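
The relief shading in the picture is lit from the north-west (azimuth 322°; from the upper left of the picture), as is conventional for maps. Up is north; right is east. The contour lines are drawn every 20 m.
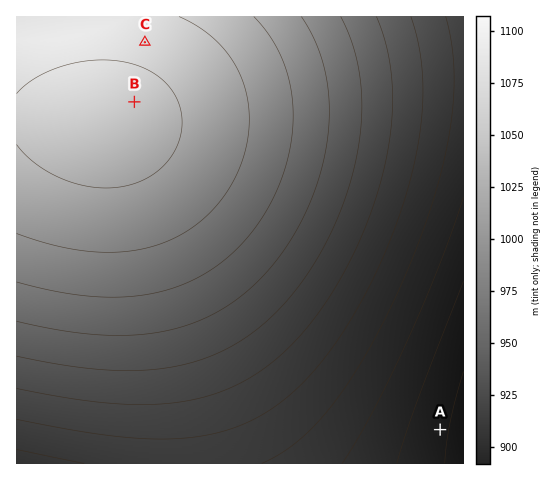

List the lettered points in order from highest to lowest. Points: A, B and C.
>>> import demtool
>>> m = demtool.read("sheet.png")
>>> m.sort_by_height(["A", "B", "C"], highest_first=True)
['B', 'C', 'A']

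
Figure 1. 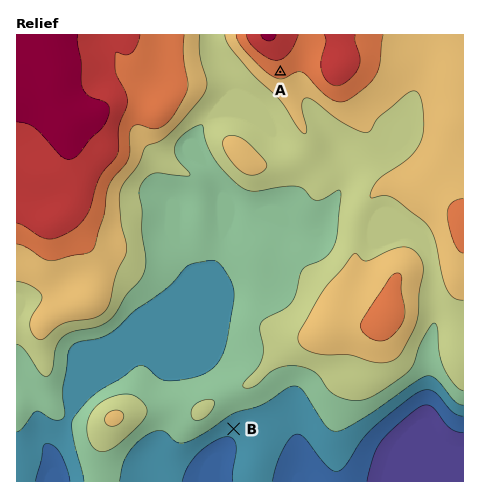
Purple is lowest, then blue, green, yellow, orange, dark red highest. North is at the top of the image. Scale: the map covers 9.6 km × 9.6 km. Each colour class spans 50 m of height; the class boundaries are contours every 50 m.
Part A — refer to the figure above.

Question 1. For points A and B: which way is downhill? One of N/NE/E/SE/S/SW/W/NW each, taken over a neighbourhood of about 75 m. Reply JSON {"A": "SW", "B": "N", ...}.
{"A": "S", "B": "S"}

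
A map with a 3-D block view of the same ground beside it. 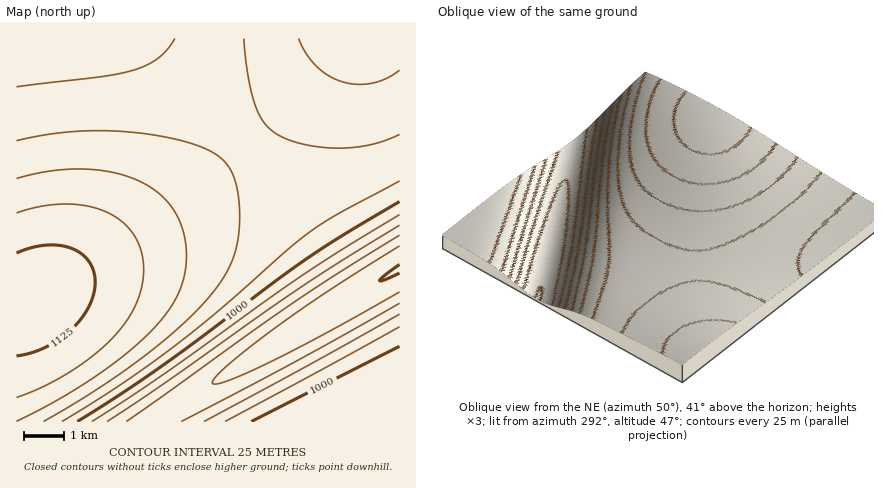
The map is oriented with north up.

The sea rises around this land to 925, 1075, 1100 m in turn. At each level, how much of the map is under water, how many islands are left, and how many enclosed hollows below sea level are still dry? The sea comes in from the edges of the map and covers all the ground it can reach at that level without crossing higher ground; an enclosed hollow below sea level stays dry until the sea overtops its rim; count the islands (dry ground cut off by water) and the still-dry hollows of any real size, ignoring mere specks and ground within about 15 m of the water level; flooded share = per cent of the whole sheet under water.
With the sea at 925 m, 9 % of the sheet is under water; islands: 0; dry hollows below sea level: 0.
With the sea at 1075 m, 76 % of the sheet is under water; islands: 0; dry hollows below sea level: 0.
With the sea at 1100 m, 87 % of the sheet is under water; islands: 0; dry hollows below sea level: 0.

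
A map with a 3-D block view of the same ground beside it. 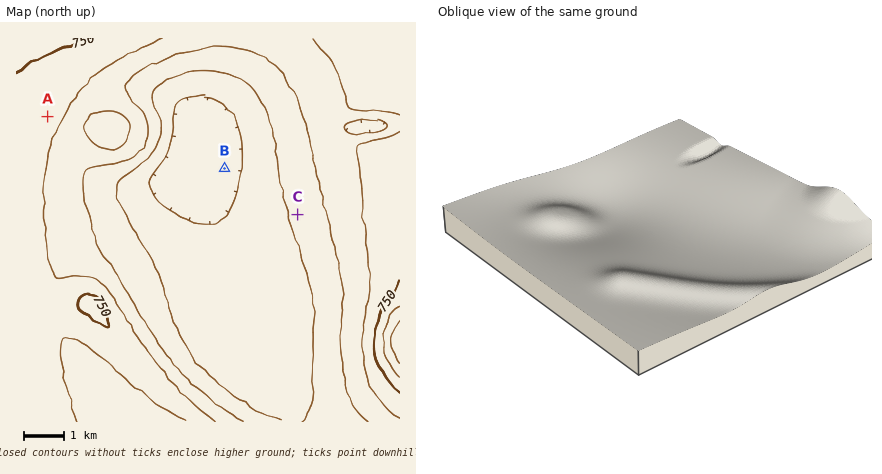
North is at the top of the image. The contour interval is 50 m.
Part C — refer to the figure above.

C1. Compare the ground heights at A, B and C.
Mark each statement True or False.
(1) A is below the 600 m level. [False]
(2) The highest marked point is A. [True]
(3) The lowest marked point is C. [False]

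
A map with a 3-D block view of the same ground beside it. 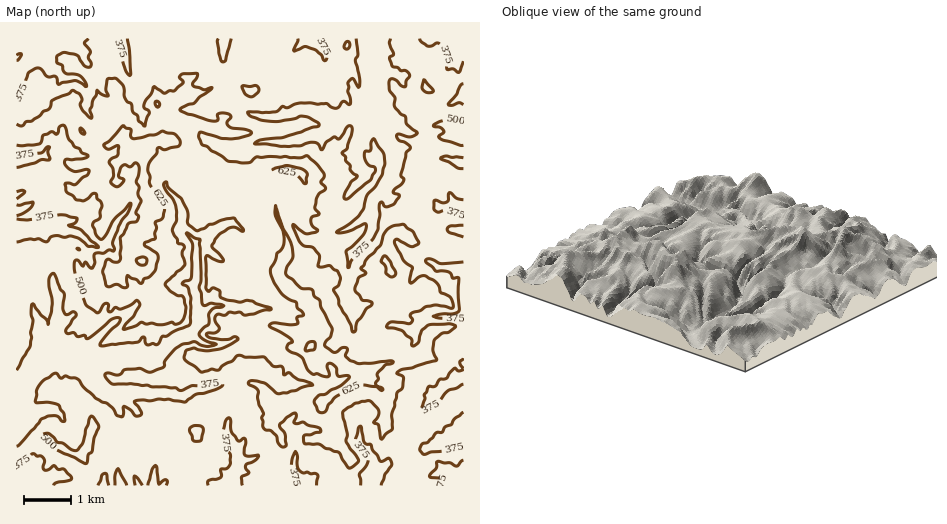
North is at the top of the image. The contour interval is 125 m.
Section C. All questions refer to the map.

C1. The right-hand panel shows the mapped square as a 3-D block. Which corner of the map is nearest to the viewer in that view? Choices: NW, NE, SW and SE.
SW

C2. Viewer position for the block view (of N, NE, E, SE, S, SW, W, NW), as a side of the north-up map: SW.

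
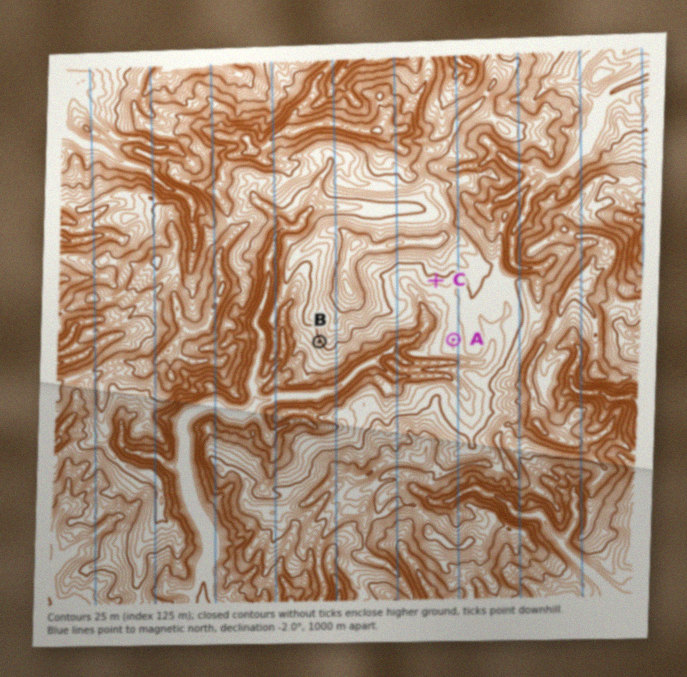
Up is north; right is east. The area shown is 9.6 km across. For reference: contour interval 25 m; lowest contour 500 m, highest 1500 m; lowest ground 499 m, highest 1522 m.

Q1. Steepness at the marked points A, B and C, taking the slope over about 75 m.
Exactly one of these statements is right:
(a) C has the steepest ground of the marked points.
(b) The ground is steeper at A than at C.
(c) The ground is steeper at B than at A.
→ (c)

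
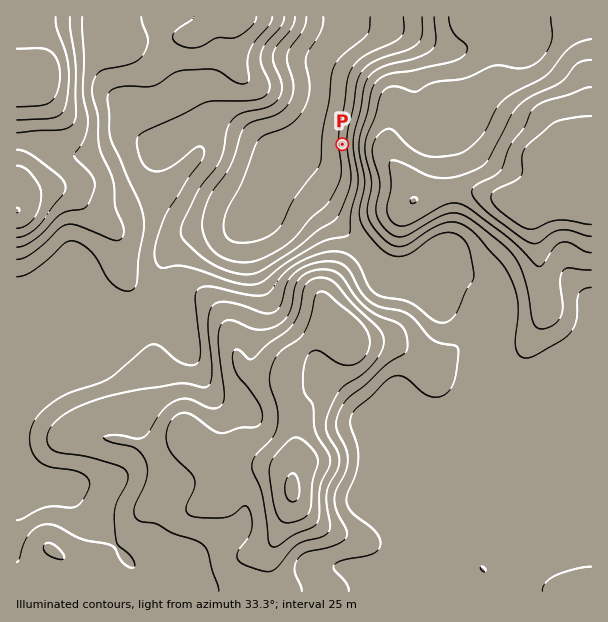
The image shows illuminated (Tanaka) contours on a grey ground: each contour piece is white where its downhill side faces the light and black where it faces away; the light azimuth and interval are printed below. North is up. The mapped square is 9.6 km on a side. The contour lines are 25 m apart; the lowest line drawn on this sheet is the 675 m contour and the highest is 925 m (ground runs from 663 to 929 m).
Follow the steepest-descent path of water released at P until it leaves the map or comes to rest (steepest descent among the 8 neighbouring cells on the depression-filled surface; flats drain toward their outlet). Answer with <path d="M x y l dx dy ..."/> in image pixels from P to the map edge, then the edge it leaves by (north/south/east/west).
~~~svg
<path d="M342 144l-30 0 0-33 5-7 0-3 3-6 0-35 6-7 0-2 15-15 4-9 0-10"/>
exit: north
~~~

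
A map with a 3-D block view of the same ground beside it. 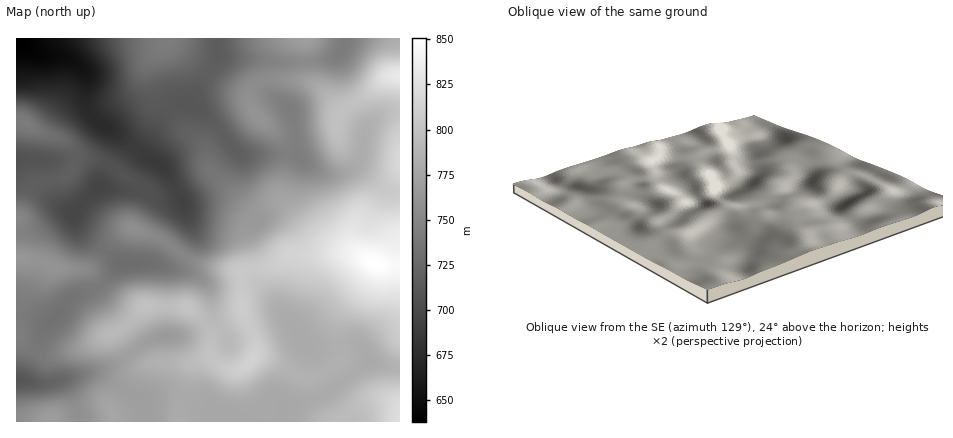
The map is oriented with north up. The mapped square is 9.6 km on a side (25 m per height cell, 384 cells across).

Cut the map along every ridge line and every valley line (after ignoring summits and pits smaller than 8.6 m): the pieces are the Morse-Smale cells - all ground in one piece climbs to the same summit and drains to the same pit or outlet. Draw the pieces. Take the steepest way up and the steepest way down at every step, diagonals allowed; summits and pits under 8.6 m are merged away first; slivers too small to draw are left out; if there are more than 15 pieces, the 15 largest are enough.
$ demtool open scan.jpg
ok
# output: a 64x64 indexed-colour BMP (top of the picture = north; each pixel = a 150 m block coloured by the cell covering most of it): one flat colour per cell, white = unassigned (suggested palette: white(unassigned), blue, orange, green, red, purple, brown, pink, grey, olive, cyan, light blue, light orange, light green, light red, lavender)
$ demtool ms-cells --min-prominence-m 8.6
<image width="64" height="64" href="data:image/bmp;base64,Qk12CAAAAAAAAHYAAAAoAAAAQAAAAEAAAAABAAQAAAAAAAAIAAATCwAAEwsAABAAAAAAAAAA////ALR3HwAOf/8ALKAsACgn1gC9Z5QAS1aMAMJ34wB/f38AIr28AM++FwDox64AeLv/AIrfmACWmP8A1bDFALu7u7u7siIiIiIiIiIhERERERERERFVVVVVVVVVVVVVu7u7u7siIiIiIiIiIiEREREREREREVVVVVVVVVVVVVW7u7u7uyIiIiIiIiIiIRERERERERERFVVVVVVVVVVVVbu7u7u7IiIiIiIiIiIiEREREREREREREVVVVVVVVVVVu7u7u7IiIiIiIiIiIiIRERERERERERERERVVVVVVVVW7u7u7siIiIiIiIiIiIhERERERERERERERERVVVVVVVbuyK7siIiIiIiIiIiIiIREREREREREREREREVVVVVVVciIiIiIiIiIiIiIiIiIhERERERERERERERERFVVVVVV3IiIiIiIiIiIiIiIiIiERERERERERERERERERFVVVVXciIiIiIiIiIiIiIiIiIhERERERERERERERERERVVERd3IiIiIiIiIiIiERERERERERERERERERERERERERERF3ciIiIiIiIiIiEREREREREREREREREREREREREREREXd3IiIiIiIiIiERERERERERERERERERERERERERERERd3ciIiIiIiIiERERERERERERERERERERERERERERERF3dyIiIiIiIiEREREREREREREREREREREREREREREREQd3ciIiIiIiIRERERERERERERERERERERERERERERERB3dyIiIiIiIiIREREREREREREREREREREREREREREREHd3dyIiIiIiIiEREREREREREREREREREREREREREREQd3d3IiIiIiIiIhERERERERERERERERERERERERERERB3d3dyIiIiIiIREREREREREREREREREREREREREREREHd3d3ciIiIiEREREREREREREREREREREREREREREREQd3d3d3ciIhERERERERERERERERERERERERERERERERAHd3d3d3dyEREREREREREREREREREREREREREREREREAd3d3d3d3AREREREREREREREREREREREREREREREREQB3d3d3d3AAERERERERERERERERERERERERERERERERAHd3d2ZmAAABEREREREREREREREREREREREREREREREAd3ZmZmZgAAEREREREREREREREREREREREREREREREQZmZmZmZmYAERERERERERERERERERERERERERERERERBmZmZmZmZmEREREREREREREREREREREREREREREREREGZmZmZmZoiBEREREREREREREREREREREREREREREREQZmZmZmZoiIERERERERERERERERERERERERERERERERBmZmZmZoiIiIEREREREREREREREREREREREREREREREGZmZmZoiIiIiBEREREREREREREREREREREREREREREQZmZmZmiIiIiIgRERERERERERERERERERERERERERERBmZmZmaIiIiIiBEREREREREREREREREREREREREREREGZmZm7oiIiIiIgREREREREREREREREREREREREREREQZmZm7u6IiIiIiBERERERERERERERERERERERERERERAGZmbu7uiIiIiIgREREREREREREREREREREREREREREAZmbu7u7oiIiIiBERERERERERERERERERERERERERGgAGZu7u7u6IiIiBERERERERERERERERERERERERERqqAAAAzu7u7oiIgREREREREREREREREREREREREREaqqoAAADMzu7u6IEREREREREREREREREREREREREREaqqqgAADMzM7u7oERERERERERERERERERERERERERGqqqqqAAAMzMzu7kQRERERERERERERERERERERERERERqqqqrMzMzMzERERBERERERERERERERERERERERERERGqqqqszMzMzMREREQRExERERERERERERERERERERERERqqqqzMzMzMRERERBEzMRERERERERERERERERERERERGqqqrMzMzEREREREMzMxEREREREREREREREREREREREaqqqszMREREREREMzMzMRERERERERERERERERERERERqqqqzERERERERDMzMzMzERERERERERERERERERERERH6qqpERERERERDMzMzMzMRERERERERERERERERERERH/+qqkRERERERDMzMzMzMzERERERERERERERERERERH///+qREREREREMzMzMzMzMzEREREREREREREREREQD/////9EREREREQzMzMzMzMzMzERERERERERERERERAJn////0REREREQzMzMzMzMzMzMxERERERERERERERAJmZ////REREREREMzMzMzMzMzMzERERERERERERERAAmZmf//9EREREREQzMzMzMzMzMzMxERERERERERERAACZmZmf/0RERERERDMzMzMzMzMzMzMRERERERERERAAAJmZmZn/RERERERDMzMzMzMzMzMzMxEREREREREREAAAmZmZmZlERERERDMzMzMzMzMzMzMzMREREREREREQAACZmZmZmURERERDMzMzMzMzMzMzMzMzERERHd3d3QAAAJmZmZmZREMzMzMzMzMzMzMzMzMzMzPd3d3d3d3dAAAAmZmZmZlEMzMzMzMzMzMzMzMzMzMzM93d3d3d3d0AAAAJmZmZmTMzMzMzMzMzMzMzMzMzMzMz3d3d3d3d3QAAAAmZmZmZ"/>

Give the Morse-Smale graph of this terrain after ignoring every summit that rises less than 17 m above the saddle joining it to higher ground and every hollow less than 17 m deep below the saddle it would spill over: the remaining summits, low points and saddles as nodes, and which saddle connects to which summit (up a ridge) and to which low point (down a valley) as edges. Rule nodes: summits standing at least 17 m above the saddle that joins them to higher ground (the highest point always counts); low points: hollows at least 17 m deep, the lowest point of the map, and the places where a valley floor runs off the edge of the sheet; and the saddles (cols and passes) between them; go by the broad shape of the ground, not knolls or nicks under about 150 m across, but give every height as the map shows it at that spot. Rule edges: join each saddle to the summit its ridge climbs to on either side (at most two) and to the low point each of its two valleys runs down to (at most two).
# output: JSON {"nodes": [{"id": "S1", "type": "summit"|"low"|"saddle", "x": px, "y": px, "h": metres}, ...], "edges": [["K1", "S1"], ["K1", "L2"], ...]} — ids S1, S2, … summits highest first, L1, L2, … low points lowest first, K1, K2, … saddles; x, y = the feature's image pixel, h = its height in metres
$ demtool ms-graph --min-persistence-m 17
{"nodes": [
{"id": "S1", "type": "summit", "x": 376, "y": 264, "h": 851},
{"id": "S2", "type": "summit", "x": 398, "y": 76, "h": 833},
{"id": "S3", "type": "summit", "x": 400, "y": 420, "h": 823},
{"id": "S4", "type": "summit", "x": 22, "y": 258, "h": 764},
{"id": "S5", "type": "summit", "x": 166, "y": 42, "h": 742},
{"id": "S6", "type": "summit", "x": 24, "y": 124, "h": 741},
{"id": "L1", "type": "low", "x": 18, "y": 42, "h": 638},
{"id": "L2", "type": "low", "x": 18, "y": 380, "h": 709},
{"id": "K1", "type": "saddle", "x": 400, "y": 110, "h": 800},
{"id": "K2", "type": "saddle", "x": 400, "y": 368, "h": 786},
{"id": "K3", "type": "saddle", "x": 132, "y": 352, "h": 772},
{"id": "K4", "type": "saddle", "x": 20, "y": 314, "h": 741},
{"id": "K5", "type": "saddle", "x": 100, "y": 284, "h": 740},
{"id": "K6", "type": "saddle", "x": 210, "y": 72, "h": 717},
{"id": "K7", "type": "saddle", "x": 50, "y": 180, "h": 717},
{"id": "K8", "type": "saddle", "x": 108, "y": 164, "h": 706}],
"edges": [["K1", "S1"], ["K1", "S2"], ["K1", "L1"], ["K2", "S1"], ["K2", "S3"], ["K2", "L1"], ["K3", "S1"], ["K3", "L1"], ["K3", "L2"], ["K4", "S4"], ["K4", "L1"], ["K4", "L2"], ["K5", "S1"], ["K5", "S4"], ["K5", "L1"], ["K5", "L2"], ["K6", "S1"], ["K6", "S5"], ["K6", "L1"], ["K7", "S4"], ["K7", "S6"], ["K7", "L1"], ["K8", "S1"], ["K8", "S6"], ["K8", "L1"]]}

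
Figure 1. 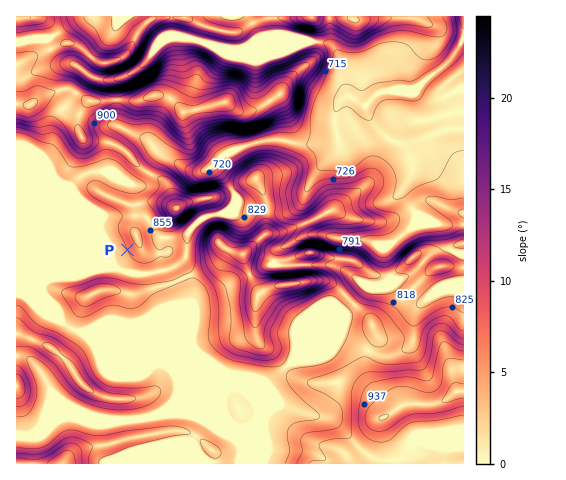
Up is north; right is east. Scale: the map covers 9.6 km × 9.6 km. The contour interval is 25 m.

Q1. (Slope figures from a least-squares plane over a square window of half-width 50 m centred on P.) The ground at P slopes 6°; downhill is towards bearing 247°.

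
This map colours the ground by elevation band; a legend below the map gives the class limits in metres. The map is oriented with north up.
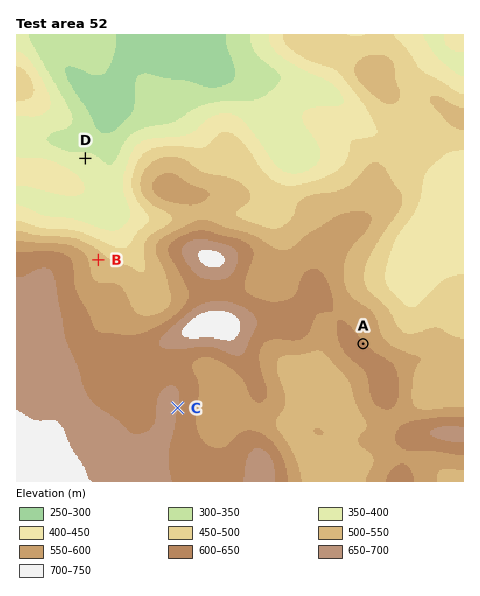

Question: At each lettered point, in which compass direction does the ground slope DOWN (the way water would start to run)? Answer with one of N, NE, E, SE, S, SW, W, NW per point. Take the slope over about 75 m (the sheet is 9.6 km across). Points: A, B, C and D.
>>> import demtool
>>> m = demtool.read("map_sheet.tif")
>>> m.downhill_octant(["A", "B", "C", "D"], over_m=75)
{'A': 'NE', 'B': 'NE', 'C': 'E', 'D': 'N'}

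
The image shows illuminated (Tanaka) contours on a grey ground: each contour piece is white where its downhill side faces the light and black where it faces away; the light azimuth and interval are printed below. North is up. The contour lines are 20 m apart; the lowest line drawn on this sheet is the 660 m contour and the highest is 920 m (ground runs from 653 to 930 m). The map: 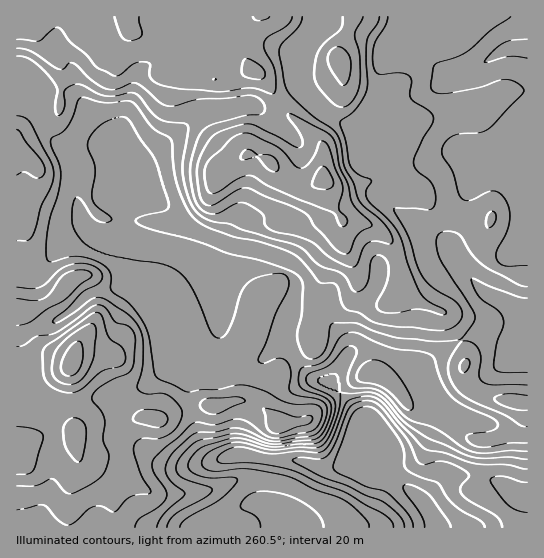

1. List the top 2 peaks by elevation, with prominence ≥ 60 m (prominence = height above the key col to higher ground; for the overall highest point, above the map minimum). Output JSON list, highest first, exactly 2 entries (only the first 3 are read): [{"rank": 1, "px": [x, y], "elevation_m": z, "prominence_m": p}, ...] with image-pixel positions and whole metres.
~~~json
[{"rank": 1, "px": [71, 363], "elevation_m": 930, "prominence_m": 277}, {"rank": 2, "px": [325, 178], "elevation_m": 926, "prominence_m": 101}]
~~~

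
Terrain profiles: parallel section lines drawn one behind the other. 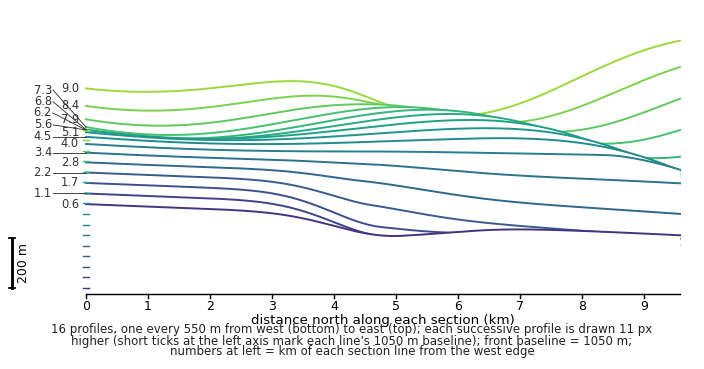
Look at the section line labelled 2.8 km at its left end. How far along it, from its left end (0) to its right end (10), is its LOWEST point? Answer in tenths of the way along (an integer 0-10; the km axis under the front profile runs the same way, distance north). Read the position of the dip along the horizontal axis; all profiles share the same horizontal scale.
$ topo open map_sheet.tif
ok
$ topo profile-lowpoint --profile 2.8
10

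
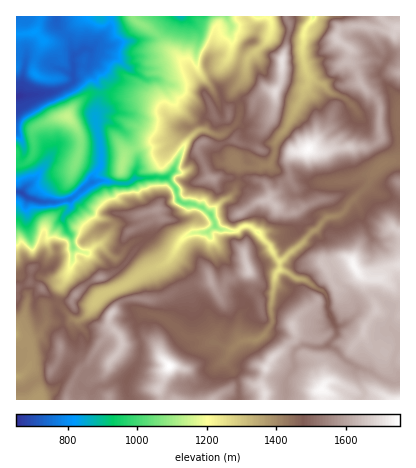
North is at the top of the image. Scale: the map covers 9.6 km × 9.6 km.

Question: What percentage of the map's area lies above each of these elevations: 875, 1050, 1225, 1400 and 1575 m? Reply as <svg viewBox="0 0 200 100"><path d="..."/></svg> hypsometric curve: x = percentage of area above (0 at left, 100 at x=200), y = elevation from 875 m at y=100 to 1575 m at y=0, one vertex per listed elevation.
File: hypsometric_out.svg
<svg viewBox="0 0 200 100"><path d="M183 100l-16-25-15-25-29-25-83-25"/></svg>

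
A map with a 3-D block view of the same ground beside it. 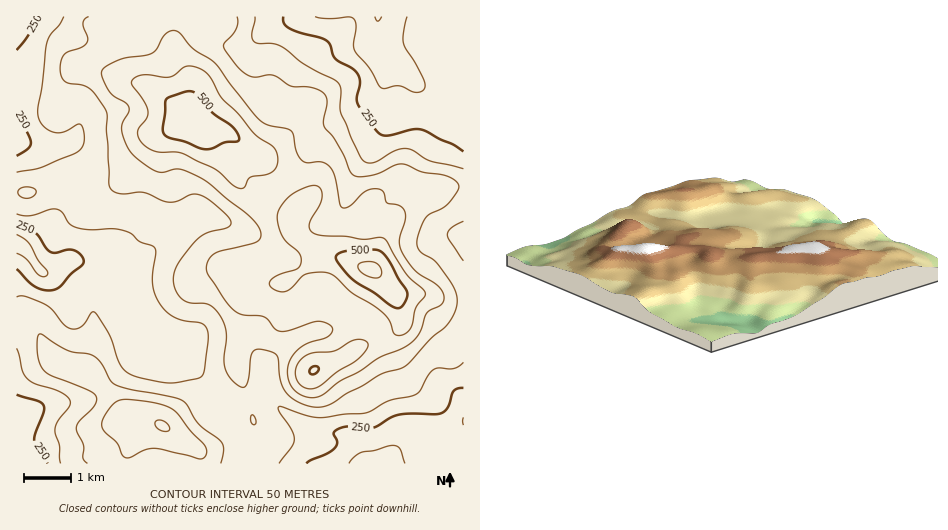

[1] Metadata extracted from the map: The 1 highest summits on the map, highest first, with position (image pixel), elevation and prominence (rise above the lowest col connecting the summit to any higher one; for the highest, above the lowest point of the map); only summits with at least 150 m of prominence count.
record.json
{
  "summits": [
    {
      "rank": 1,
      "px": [371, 270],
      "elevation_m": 562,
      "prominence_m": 414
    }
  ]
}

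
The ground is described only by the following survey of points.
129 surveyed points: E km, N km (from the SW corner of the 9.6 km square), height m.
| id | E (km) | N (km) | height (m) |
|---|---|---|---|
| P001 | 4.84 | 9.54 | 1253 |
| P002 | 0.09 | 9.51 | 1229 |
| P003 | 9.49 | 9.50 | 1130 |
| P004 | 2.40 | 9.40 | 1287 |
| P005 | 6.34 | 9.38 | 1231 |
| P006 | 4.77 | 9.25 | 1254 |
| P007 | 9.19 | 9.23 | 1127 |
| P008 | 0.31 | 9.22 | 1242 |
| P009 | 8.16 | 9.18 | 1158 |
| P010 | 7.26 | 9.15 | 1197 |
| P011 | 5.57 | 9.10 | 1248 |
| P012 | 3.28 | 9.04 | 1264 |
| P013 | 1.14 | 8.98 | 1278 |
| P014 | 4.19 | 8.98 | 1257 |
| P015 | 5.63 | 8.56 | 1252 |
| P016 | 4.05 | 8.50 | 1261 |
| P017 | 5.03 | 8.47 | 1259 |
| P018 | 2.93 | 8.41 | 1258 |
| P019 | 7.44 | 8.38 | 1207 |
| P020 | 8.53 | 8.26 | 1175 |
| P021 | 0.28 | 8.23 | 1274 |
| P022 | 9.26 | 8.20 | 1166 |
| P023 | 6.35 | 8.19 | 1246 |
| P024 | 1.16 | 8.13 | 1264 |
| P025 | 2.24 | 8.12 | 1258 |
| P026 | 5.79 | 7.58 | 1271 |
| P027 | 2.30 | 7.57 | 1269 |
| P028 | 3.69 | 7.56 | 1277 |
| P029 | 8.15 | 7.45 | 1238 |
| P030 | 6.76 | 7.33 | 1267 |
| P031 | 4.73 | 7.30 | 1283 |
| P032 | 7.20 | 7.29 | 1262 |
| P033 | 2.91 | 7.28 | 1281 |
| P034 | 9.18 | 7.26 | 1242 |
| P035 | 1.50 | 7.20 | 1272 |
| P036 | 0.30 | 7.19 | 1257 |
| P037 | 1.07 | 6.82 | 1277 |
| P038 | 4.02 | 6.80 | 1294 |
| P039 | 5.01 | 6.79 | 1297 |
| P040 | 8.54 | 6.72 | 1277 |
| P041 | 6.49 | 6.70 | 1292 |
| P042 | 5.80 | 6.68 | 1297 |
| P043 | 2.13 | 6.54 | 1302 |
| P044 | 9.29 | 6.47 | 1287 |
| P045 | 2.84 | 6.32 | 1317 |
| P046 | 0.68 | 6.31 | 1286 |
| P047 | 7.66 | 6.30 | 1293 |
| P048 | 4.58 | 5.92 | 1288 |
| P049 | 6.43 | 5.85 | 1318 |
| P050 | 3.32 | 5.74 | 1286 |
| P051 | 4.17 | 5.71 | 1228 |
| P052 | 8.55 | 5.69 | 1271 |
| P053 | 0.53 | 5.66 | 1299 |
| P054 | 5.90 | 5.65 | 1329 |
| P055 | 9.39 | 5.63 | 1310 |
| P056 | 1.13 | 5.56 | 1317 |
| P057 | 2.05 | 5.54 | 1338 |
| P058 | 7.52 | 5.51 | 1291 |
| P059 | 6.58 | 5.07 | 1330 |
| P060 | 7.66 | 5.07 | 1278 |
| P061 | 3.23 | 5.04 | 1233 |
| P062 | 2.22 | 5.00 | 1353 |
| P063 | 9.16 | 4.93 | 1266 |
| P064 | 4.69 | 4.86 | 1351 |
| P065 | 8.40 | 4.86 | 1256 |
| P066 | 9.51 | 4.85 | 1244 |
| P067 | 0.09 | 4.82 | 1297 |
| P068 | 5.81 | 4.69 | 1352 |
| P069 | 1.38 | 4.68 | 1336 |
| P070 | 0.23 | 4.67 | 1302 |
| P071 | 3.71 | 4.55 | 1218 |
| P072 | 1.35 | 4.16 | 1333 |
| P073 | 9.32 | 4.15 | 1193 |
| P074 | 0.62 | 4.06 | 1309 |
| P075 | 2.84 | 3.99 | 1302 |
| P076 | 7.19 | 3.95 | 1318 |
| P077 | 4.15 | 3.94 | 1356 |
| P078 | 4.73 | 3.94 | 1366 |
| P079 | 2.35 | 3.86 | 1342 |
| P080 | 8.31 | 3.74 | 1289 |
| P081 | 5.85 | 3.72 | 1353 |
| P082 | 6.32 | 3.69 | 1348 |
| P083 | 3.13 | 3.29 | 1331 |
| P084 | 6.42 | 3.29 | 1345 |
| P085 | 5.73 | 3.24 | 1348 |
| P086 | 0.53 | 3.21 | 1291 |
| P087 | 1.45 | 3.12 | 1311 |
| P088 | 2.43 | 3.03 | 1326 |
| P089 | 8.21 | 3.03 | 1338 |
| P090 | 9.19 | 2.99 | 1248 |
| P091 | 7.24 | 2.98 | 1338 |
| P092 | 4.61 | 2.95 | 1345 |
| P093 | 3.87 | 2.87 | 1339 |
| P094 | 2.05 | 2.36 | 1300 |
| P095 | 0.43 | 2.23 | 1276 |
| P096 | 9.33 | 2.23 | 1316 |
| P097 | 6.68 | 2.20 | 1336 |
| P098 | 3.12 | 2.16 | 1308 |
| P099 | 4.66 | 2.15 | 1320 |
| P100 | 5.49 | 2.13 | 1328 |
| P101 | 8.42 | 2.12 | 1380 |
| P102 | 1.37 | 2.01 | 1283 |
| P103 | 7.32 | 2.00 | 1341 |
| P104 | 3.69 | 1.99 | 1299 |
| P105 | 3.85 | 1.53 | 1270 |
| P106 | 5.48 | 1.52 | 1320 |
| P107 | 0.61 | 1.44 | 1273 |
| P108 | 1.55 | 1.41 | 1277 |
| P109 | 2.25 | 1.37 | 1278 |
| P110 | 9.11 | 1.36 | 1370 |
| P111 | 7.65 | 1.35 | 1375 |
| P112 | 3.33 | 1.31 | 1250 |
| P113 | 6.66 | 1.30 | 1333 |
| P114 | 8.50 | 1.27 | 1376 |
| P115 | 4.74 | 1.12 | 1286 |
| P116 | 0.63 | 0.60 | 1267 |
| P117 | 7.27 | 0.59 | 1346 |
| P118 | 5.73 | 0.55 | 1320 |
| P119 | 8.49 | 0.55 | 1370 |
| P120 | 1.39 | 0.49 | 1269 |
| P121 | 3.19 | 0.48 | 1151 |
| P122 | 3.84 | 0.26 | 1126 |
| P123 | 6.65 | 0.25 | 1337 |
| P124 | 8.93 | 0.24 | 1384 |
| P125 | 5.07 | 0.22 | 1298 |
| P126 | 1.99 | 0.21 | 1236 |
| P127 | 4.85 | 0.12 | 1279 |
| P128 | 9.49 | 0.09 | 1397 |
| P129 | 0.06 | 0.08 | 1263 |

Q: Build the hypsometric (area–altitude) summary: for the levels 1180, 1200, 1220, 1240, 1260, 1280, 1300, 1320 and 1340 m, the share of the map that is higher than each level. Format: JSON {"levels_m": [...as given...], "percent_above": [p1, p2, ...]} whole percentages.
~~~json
{"levels_m": [1180, 1200, 1220, 1240, 1260, 1280, 1300, 1320, 1340], "percent_above": [96, 94, 91, 87, 77, 58, 41, 30, 16]}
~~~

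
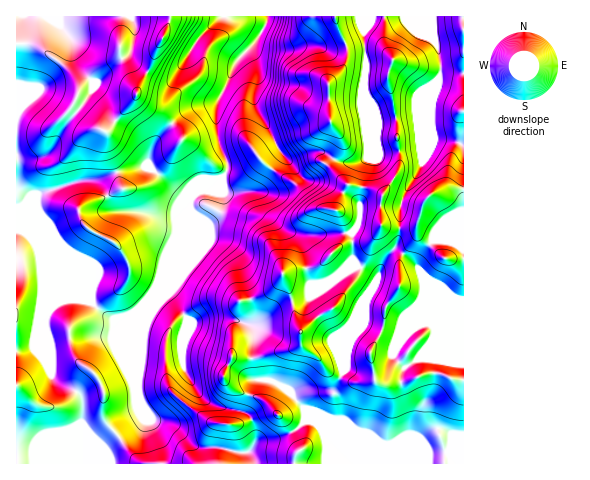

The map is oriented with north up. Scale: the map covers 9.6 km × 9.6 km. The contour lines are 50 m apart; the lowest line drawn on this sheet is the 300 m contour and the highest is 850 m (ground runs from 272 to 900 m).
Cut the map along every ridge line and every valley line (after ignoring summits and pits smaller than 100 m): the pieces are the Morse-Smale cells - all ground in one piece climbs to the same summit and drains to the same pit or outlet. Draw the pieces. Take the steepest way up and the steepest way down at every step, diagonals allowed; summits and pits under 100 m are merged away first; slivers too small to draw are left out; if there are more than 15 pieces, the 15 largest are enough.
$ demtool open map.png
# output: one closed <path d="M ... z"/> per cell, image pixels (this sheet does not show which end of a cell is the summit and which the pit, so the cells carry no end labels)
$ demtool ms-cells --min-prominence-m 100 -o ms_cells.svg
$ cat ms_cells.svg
<path d="M190 208l-4 6-31 76-19 21-21 8-12-5-65-65-12-16-10-3 1 234 447-1-1-11-15 0 3-7 0-11-5-4-11-1-18 12-19 0-8 3-8 0-45-18-18 0-5-4-9-1-1-12-16-19-15-9-17-1-3-4-1-12 1-34-7-7 4 0 3-4 0-11-13-44-15-19-14-7-7-17z"/><path d="M321 151l-14 1-14 8-7-2-3-4-27 37-31 1-4-14-11 8-15 7-5 8 1 9 13 11 7 17 14 7 15 19 13 44 0 11-3 4-4 0 7 7 0 46 3 4 17 1 15 9 16 19 1 12 9 1 5 4 18 0 45 18 8 0 8-3 19 0 18-12 7 0 9 5 0 11-3 7 15 0 1-263-12-1-20 5-8 8-7 23-5 4-26-1-5-3-1-16 2-14-10-5-23-4-6-3-11-15 1-8z"/><path d="M267 16l-251 1 0 212 10 4 12 16 68 67 7 3 14-3 9-5 12-12 14-23 28-68 1-9 4-6 15-7 16-13 1-12-7-14-3-15 0-28 18-41 21-22 11-19z"/><path d="M335 16l-66 0-13 25-21 22-17 38-2 14 2 24 9 22 0 10-4 7 2 14 31-1 27-37 5 6 5 0 19-9 13 1 9 8 3-5 5-9 0-8-12-19-1-36 14-14 4-10 0-11z"/><path d="M432 16l-68 1 2 40-2 30 2 10 1 61-12 5-9 0-12-3-2 7 6 9 9 8 25 5 10 5-2 14 1 16 5 3 28 0 3-3 7-23 8-8 20-5 12 0 0-43-11-4-18-1-4-13 0-23 10-31 0-12-7-23z"/><path d="M363 16l-27 1 1 8 10 23 0 11-4 10-14 14 0 21 2 19 11 15 0 8-8 13 12 4 9 0 12-5-1-61-2-10 2-30z"/><path d="M463 16l-31 1 2 21 7 23 0 12-10 31 0 23 3 11 19 3 8 3 3 0z"/>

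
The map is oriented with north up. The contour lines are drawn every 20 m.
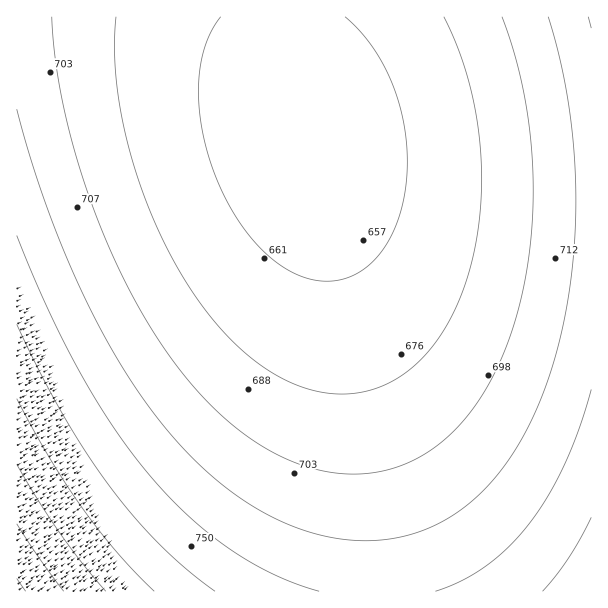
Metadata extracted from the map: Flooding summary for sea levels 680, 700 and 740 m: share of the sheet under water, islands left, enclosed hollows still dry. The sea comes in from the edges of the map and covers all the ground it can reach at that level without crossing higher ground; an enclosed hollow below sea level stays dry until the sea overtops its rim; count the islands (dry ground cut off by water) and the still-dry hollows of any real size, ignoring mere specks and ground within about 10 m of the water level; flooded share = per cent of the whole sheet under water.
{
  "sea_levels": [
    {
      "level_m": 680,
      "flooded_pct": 34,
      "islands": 0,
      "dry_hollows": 0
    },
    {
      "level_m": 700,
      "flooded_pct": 52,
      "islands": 0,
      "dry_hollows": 0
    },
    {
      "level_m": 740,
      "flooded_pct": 86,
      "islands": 0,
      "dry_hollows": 0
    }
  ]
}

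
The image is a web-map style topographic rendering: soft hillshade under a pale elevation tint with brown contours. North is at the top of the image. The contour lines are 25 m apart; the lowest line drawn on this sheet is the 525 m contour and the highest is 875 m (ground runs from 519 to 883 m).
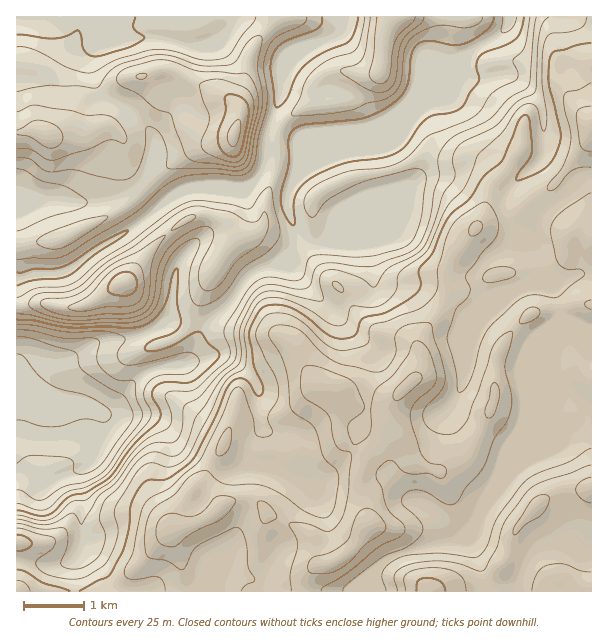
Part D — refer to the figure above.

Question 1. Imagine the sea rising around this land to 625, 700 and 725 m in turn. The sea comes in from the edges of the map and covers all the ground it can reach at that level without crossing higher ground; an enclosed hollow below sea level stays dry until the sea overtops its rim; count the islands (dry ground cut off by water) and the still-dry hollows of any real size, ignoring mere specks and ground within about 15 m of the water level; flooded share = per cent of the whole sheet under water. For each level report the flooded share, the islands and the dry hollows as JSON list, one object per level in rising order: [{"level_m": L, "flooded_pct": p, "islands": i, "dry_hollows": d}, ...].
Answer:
[{"level_m": 625, "flooded_pct": 14, "islands": 0, "dry_hollows": 0}, {"level_m": 700, "flooded_pct": 45, "islands": 2, "dry_hollows": 0}, {"level_m": 725, "flooded_pct": 52, "islands": 2, "dry_hollows": 0}]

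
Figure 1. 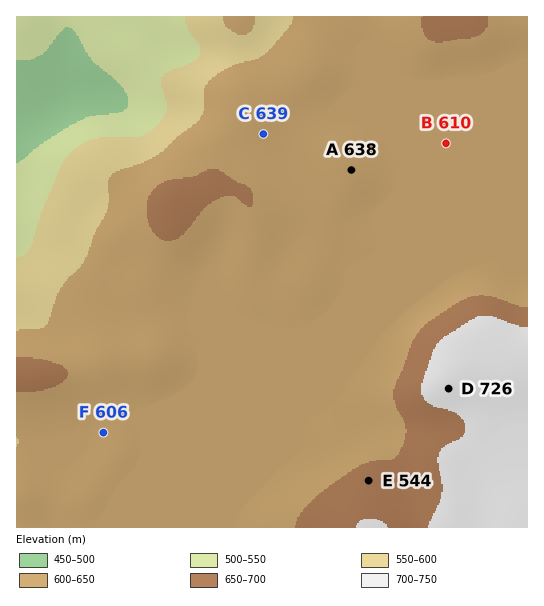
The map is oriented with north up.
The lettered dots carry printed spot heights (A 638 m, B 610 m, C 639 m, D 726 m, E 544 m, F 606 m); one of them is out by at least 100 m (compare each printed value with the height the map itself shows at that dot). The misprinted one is E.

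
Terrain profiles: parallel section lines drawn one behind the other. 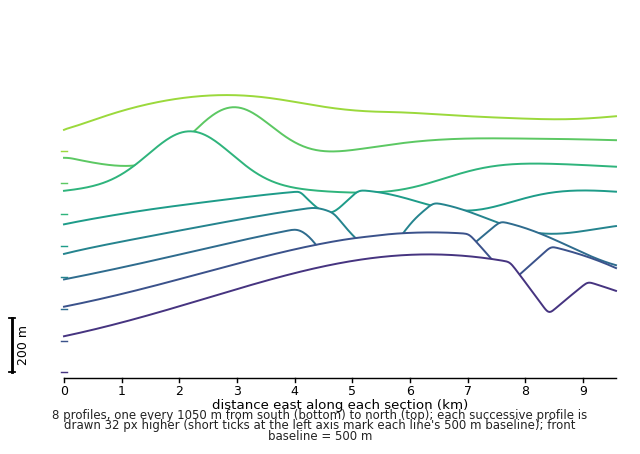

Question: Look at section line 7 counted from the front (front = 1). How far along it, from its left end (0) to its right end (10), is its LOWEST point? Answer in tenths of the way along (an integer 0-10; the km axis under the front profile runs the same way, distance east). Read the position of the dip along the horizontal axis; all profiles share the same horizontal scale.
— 1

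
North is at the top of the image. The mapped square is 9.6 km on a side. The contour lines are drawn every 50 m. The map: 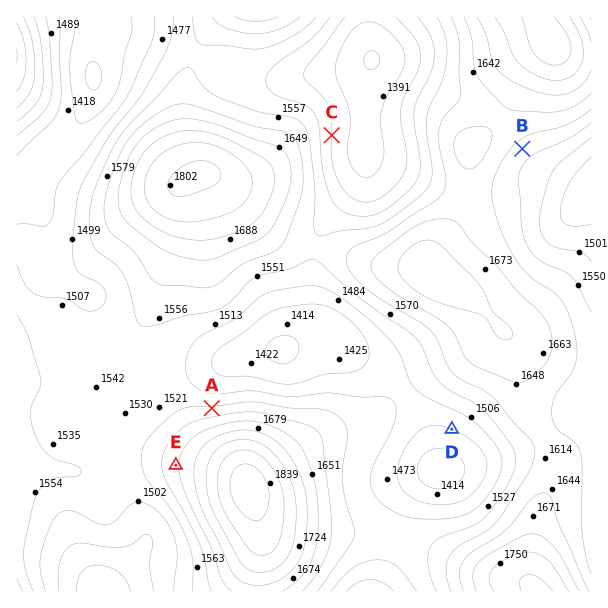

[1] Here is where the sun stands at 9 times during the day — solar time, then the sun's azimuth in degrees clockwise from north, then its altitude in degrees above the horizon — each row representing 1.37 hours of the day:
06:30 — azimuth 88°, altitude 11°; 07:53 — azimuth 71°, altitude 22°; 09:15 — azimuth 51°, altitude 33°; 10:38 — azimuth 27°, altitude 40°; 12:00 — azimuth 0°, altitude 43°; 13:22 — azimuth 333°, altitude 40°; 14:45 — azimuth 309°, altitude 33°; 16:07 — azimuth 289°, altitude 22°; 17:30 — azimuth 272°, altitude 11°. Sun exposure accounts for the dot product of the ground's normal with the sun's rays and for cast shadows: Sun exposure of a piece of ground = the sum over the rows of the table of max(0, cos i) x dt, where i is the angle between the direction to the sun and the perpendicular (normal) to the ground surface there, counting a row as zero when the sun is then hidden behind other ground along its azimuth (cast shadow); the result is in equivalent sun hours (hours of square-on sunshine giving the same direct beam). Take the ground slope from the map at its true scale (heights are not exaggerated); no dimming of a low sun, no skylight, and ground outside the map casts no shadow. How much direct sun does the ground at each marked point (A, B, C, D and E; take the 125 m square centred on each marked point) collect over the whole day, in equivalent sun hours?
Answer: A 6.9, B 5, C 5.6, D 4.9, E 5.7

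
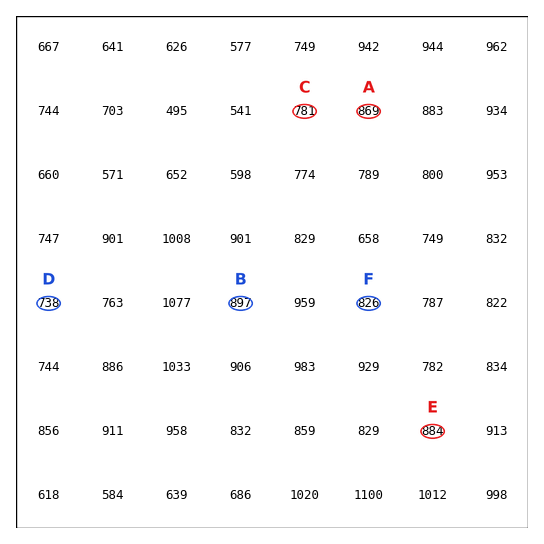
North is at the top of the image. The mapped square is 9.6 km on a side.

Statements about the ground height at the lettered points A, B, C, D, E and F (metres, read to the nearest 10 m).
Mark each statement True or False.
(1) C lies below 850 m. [True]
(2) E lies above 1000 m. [False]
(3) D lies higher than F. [False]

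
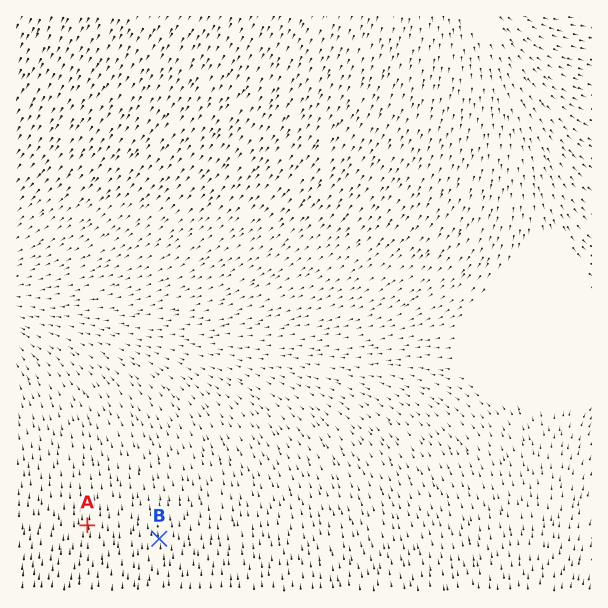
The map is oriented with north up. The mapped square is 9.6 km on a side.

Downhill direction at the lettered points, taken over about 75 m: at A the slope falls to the N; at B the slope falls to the N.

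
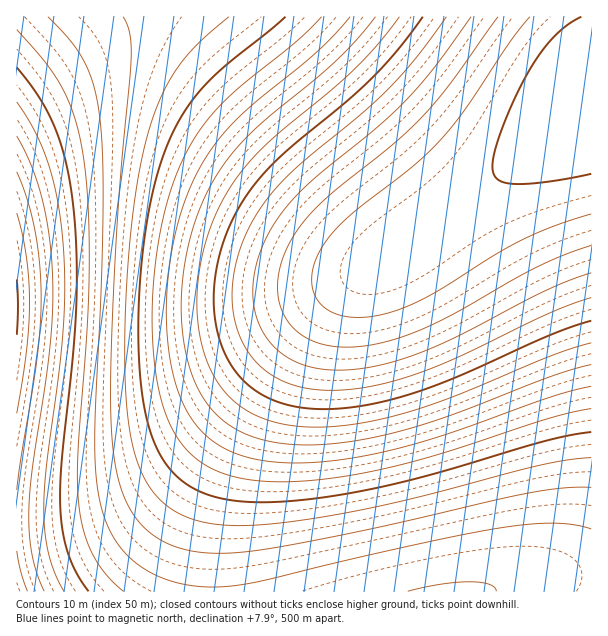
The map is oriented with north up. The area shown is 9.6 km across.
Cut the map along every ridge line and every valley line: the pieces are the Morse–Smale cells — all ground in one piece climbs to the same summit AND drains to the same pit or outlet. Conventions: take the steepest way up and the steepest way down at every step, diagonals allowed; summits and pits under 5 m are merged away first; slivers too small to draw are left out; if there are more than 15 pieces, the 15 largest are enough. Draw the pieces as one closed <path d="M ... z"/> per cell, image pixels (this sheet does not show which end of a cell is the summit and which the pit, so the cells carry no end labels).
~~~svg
<path d="M591 16l-574 0-1 505 47-1 39-8 38-16 27-20 38-38 75-90 47-50 23-18 61-39 50-36 88-71 43-38z"/><path d="M591 97l-42 37-88 71-50 36-58 37-18 16-25 27-30 44-20 33-19 39-12 30-13 57-1 68 377-1z"/><path d="M329 298l-39 38-85 102-38 38-14 11-13 9-38 16-39 8-46 2-1 69 197 1 1-53 3-26 6-27 11-31 26-57 20-33 26-38 20-24z"/>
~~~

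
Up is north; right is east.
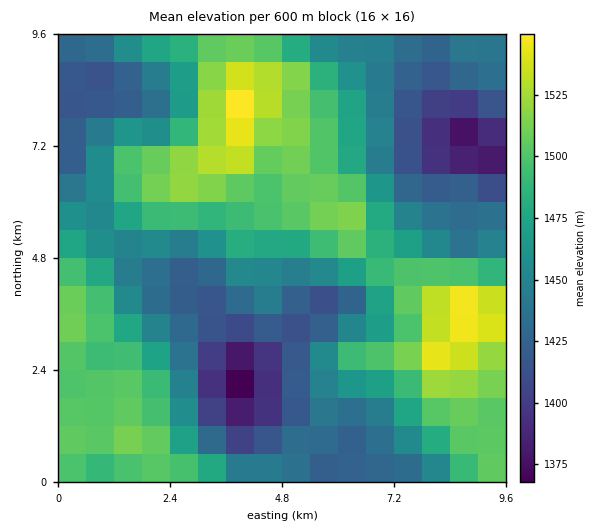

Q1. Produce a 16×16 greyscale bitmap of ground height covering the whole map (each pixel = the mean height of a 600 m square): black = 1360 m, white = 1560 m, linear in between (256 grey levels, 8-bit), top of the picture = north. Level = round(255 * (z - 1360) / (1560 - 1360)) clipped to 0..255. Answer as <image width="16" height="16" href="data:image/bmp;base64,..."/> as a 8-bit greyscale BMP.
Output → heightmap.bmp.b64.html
<image width="16" height="16" href="data:image/bmp;base64,Qk02BQAAAAAAADYEAAAoAAAAEAAAABAAAAABAAgAAAAAAAABAAATCwAAEwsAAAABAAAAAAAAAAAAAAEBAQACAgIAAwMDAAQEBAAFBQUABgYGAAcHBwAICAgACQkJAAoKCgALCwsADAwMAA0NDQAODg4ADw8PABAQEAAREREAEhISABMTEwAUFBQAFRUVABYWFgAXFxcAGBgYABkZGQAaGhoAGxsbABwcHAAdHR0AHh4eAB8fHwAgICAAISEhACIiIgAjIyMAJCQkACUlJQAmJiYAJycnACgoKAApKSkAKioqACsrKwAsLCwALS0tAC4uLgAvLy8AMDAwADExMQAyMjIAMzMzADQ0NAA1NTUANjY2ADc3NwA4ODgAOTk5ADo6OgA7OzsAPDw8AD09PQA+Pj4APz8/AEBAQABBQUEAQkJCAENDQwBEREQARUVFAEZGRgBHR0cASEhIAElJSQBKSkoAS0tLAExMTABNTU0ATk5OAE9PTwBQUFAAUVFRAFJSUgBTU1MAVFRUAFVVVQBWVlYAV1dXAFhYWABZWVkAWlpaAFtbWwBcXFwAXV1dAF5eXgBfX18AYGBgAGFhYQBiYmIAY2NjAGRkZABlZWUAZmZmAGdnZwBoaGgAaWlpAGpqagBra2sAbGxsAG1tbQBubm4Ab29vAHBwcABxcXEAcnJyAHNzcwB0dHQAdXV1AHZ2dgB3d3cAeHh4AHl5eQB6enoAe3t7AHx8fAB9fX0Afn5+AH9/fwCAgIAAgYGBAIKCggCDg4MAhISEAIWFhQCGhoYAh4eHAIiIiACJiYkAioqKAIuLiwCMjIwAjY2NAI6OjgCPj48AkJCQAJGRkQCSkpIAk5OTAJSUlACVlZUAlpaWAJeXlwCYmJgAmZmZAJqamgCbm5sAnJycAJ2dnQCenp4An5+fAKCgoAChoaEAoqKiAKOjowCkpKQApaWlAKampgCnp6cAqKioAKmpqQCqqqoAq6urAKysrACtra0Arq6uAK+vrwCwsLAAsbGxALKysgCzs7MAtLS0ALW1tQC2trYAt7e3ALi4uAC5ubkAurq6ALu7uwC8vLwAvb29AL6+vgC/v78AwMDAAMHBwQDCwsIAw8PDAMTExADFxcUAxsbGAMfHxwDIyMgAycnJAMrKygDLy8sAzMzMAM3NzQDOzs4Az8/PANDQ0ADR0dEA0tLSANPT0wDU1NQA1dXVANbW1gDX19cA2NjYANnZ2QDa2toA29vbANzc3ADd3d0A3t7eAN/f3wDg4OAA4eHhAOLi4gDj4+MA5OTkAOXl5QDm5uYA5+fnAOjo6ADp6ekA6urqAOvr6wDs7OwA7e3tAO7u7gDv7+8A8PDwAPHx8QDy8vIA8/PzAPT09AD19fUA9vb2APf39wD4+PgA+fn5APr6+gD7+/sA/Pz8AP39/QD+/v4A////ALCkr7WvlmppYlBTVlx1prq5tsK7j1o4SF1bUl94mbe3trW5rXw3HCxKZl9sk7W8t7K0t6hwKwopTXGEjqjQzcOzqaqQYzQZLkp4qbHD6eDNv7CVcllGPk1EUXWMsN3t5b6teFxPSFtrUUNUkLnc7t+tlmxfUFh3dW13jqaxsq+ik31zeGx/m5aXqrmfjnZicX52kqipo6mvtsLFmHFiXWFme63CzMa5sLq8tIVWTVFCUHuxvMvY3bvAs5ZsRCwfG1Bqg36j0urLxrOScUQpFSdISlBfitHy2cKtkWxINjNHSkVTa4zI4tfHn39oU0lWXlhefJOeur61mnhvbl1VZmU="/>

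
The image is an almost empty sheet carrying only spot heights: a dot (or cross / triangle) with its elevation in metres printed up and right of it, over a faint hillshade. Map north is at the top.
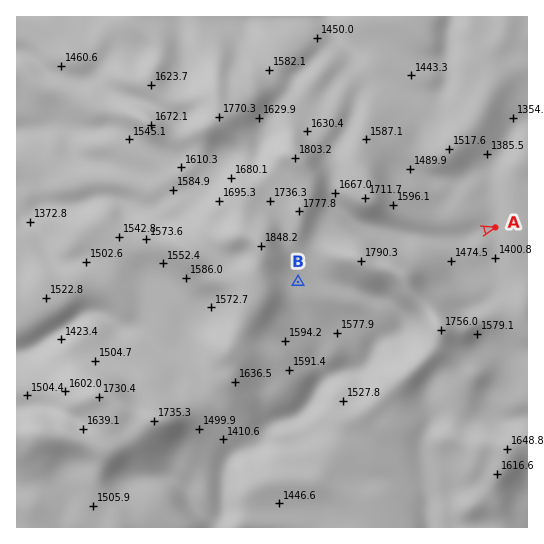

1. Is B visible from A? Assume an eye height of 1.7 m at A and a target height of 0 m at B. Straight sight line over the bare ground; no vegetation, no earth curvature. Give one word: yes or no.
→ no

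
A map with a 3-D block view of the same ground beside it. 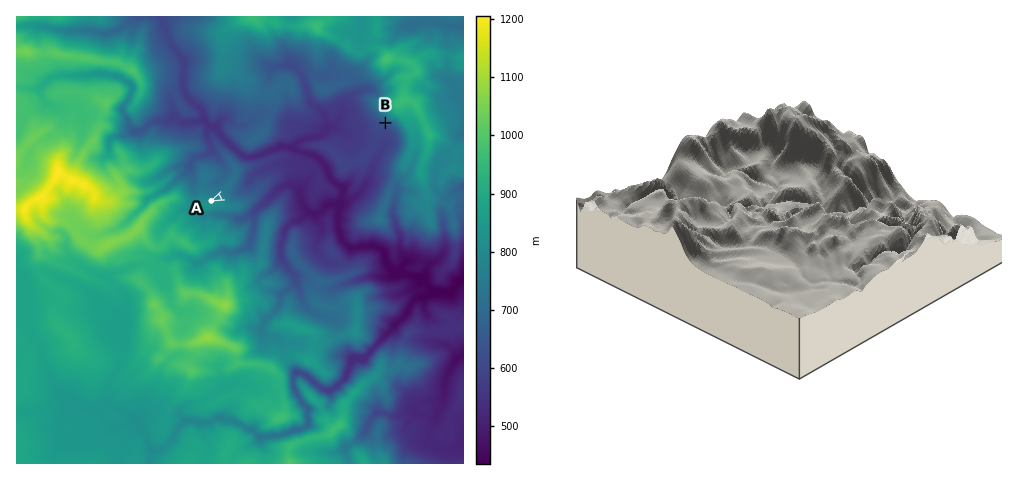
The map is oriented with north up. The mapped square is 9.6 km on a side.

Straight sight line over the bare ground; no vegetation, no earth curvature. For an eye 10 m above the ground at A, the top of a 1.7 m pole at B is visible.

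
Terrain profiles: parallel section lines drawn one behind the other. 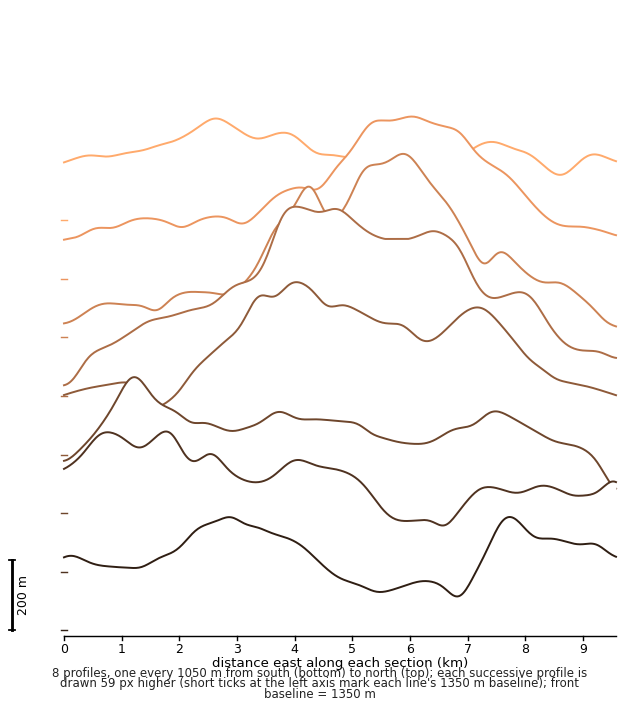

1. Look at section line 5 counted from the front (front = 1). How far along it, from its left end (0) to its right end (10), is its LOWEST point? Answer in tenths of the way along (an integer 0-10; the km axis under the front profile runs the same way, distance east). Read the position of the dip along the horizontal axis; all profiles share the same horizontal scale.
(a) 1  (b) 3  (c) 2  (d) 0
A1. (d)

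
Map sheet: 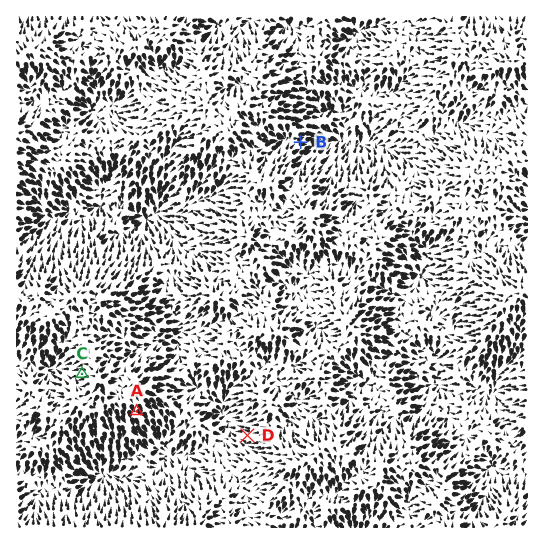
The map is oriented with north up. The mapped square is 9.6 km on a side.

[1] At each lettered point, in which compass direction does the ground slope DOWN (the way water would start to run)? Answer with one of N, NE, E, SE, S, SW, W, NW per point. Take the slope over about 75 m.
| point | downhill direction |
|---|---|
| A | SE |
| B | E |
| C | W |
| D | W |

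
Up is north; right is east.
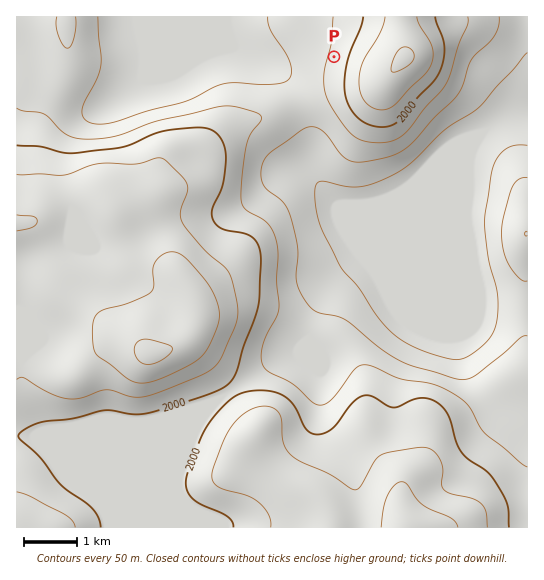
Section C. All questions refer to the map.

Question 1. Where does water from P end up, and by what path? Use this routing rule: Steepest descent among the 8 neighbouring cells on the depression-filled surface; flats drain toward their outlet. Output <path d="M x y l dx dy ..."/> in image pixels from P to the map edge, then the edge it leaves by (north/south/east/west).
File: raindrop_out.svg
<path d="M334 57l-36 0-4 2-36 0-20-10-32-32"/>
exit: north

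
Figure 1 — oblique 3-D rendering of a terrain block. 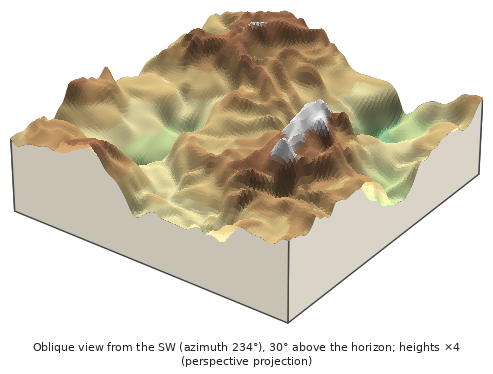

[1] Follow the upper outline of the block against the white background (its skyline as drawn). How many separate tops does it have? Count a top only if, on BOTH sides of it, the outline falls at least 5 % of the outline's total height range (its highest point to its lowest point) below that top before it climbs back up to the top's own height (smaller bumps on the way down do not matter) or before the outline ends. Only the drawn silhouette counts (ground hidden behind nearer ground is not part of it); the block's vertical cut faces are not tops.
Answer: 2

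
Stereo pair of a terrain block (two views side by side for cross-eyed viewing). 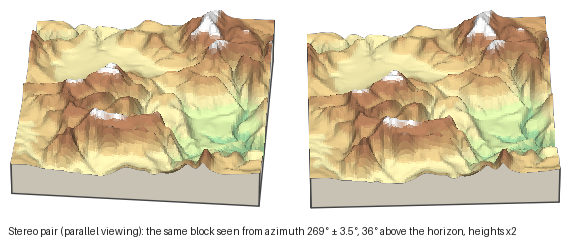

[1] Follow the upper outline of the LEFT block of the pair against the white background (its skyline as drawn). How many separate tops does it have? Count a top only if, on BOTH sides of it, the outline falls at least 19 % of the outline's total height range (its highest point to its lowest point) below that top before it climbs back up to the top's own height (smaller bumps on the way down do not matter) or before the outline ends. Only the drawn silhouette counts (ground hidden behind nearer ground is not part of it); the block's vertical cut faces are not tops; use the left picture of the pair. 0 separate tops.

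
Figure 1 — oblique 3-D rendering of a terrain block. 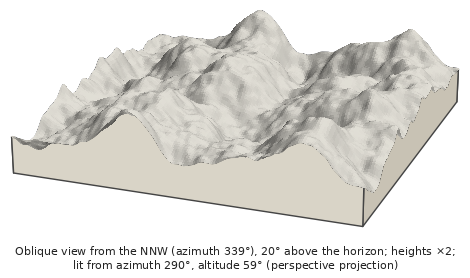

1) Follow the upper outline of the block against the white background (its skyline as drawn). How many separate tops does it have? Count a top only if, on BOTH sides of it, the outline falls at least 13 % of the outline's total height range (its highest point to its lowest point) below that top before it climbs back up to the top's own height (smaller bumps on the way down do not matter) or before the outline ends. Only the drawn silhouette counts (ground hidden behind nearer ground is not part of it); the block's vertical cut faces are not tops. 2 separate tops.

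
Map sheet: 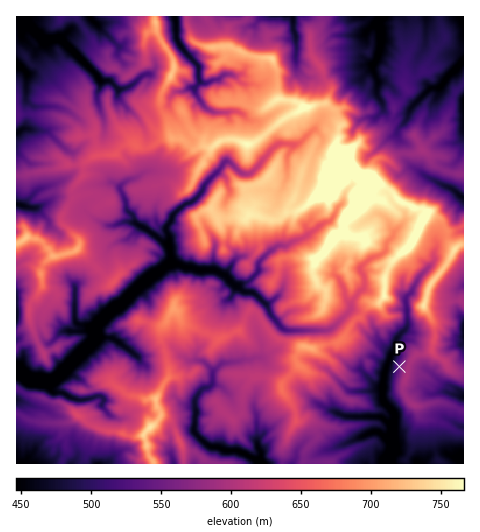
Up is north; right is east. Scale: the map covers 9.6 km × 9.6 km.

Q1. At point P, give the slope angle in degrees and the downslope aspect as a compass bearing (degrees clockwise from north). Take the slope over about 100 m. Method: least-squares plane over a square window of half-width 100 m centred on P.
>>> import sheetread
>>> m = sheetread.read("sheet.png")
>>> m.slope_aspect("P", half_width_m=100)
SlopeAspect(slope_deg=21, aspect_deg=283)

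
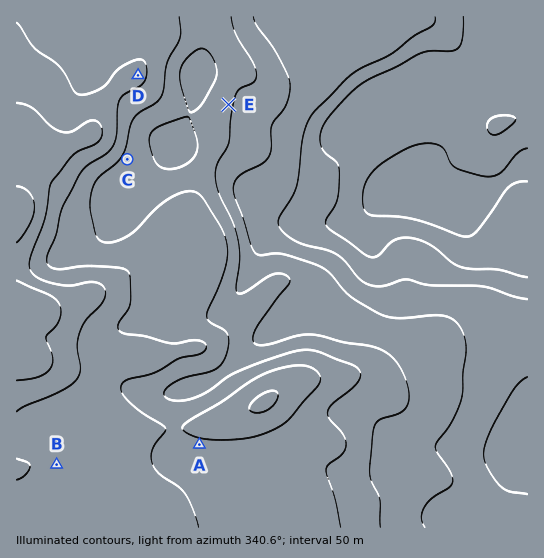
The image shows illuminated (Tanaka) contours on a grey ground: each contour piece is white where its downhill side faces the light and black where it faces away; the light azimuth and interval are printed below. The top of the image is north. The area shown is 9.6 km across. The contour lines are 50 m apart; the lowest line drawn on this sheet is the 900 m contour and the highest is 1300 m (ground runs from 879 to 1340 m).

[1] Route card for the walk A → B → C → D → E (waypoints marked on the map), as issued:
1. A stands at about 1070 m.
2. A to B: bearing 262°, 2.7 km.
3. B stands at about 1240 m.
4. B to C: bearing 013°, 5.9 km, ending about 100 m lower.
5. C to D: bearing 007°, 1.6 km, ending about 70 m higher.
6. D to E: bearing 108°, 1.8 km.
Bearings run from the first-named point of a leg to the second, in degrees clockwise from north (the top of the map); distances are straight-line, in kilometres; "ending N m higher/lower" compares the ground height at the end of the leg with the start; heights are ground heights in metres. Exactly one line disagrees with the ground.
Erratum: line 1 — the height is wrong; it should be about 1190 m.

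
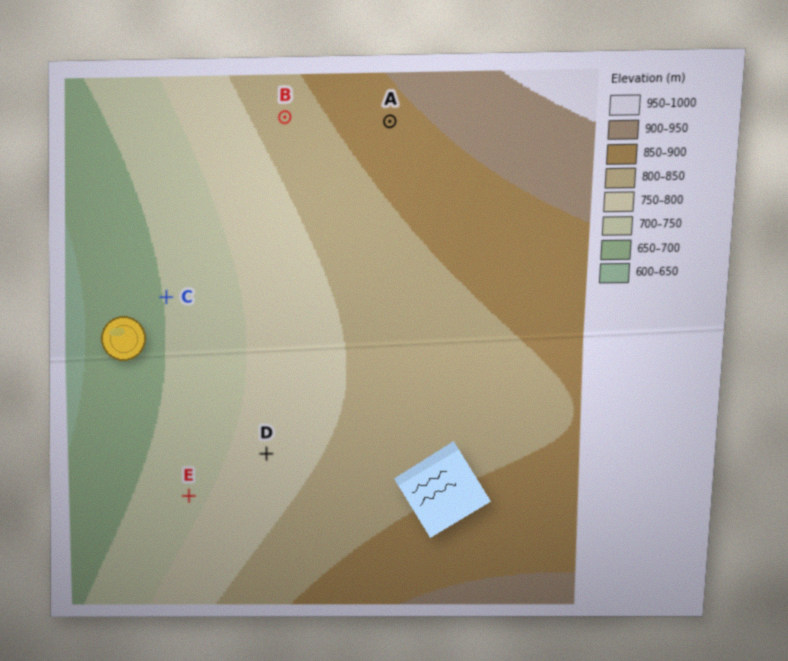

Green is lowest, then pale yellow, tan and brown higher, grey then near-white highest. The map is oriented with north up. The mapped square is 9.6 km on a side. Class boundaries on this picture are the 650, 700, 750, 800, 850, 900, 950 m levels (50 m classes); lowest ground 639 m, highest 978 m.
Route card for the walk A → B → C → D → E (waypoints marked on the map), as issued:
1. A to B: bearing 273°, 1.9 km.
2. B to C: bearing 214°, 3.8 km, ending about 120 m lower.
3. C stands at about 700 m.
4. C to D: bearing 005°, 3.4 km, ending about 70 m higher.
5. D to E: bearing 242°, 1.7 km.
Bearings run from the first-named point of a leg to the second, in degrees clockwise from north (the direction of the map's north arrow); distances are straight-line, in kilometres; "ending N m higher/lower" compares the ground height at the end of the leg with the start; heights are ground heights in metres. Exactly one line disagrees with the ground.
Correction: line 4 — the bearing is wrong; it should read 147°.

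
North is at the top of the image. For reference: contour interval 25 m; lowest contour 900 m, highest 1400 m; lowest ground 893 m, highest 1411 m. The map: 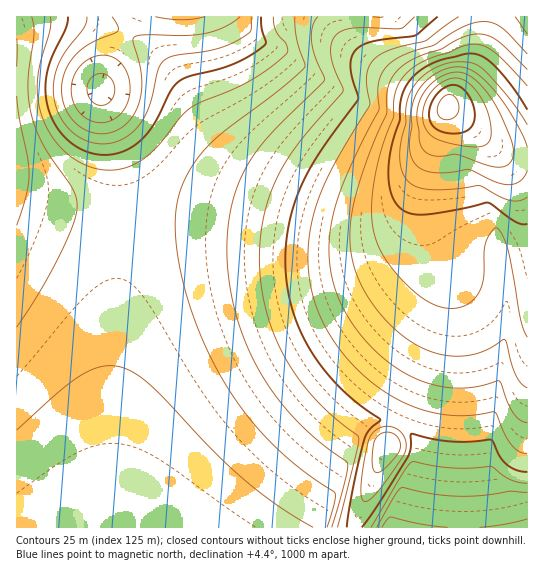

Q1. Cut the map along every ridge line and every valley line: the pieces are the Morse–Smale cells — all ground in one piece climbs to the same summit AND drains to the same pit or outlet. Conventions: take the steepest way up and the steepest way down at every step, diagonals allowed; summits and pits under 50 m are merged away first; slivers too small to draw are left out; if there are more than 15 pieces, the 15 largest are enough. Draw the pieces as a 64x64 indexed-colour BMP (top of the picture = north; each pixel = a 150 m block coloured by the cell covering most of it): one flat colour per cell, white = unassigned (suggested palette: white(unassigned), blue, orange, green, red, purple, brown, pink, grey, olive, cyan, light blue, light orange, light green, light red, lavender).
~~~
<image width="64" height="64" href="data:image/bmp;base64,Qk12CAAAAAAAAHYAAAAoAAAAQAAAAEAAAAABAAQAAAAAAAAIAAATCwAAEwsAABAAAAAAAAAA////ALR3HwAOf/8ALKAsACgn1gC9Z5QAS1aMAMJ34wB/f38AIr28AM++FwDox64AeLv/AIrfmACWmP8A1bDFABEREREREREREREREREREREREzMzM0RERCIiIiIiIiIiERERERERERERERERERERERERMzMzNEREIiIiIiIiIiIREREREREREREREREREREREREzMzM0REQiIiIiIiIiIhERERERERERERERERERERERERMzMzNEREIiIiIiIiIiERERERERERERERERERERERERETMzM0REQiIiIiIiIiIRERERERERERERERERERERERERMzMzRERCIiIiIiIiIhERERERERERERERERERERERERETMzM0REQiIiIiIiIiEREREREREREREREREREREREREREzMzRERCIiIiIiIiIRERERERERERERERERERERERERETMzM0REIiIiIiIiIhEREREREREREREREREREREREREREzMzREQiIiIiIiIiERERERERERERERERERERERERERERMzM0RCIiIiIiIiIREREREREREREREREREREREREREREzMzREIiIiIiIiIhERERERERERERERERERERERERERERMzM0IiIiIiIiIiERERERERERERERERERERERERERERERMxIiIiIiIiIiIREREREREREREREREREREREREREREREREiIiIiIiIiIhERERERERERERERERERERERERERERERERIiIiIiIiIiEREREREREREREREREREREREREREREREREiIiIiIiIiIRERERERERERERERERERERERERERERERERIiIiIiIiIhEREREREREREREREREREREREREREREREREiIiIiIiIiERERERERERERERERERERERERERERERERERIiIiIiIiIREREREREREREREREREREREREREREREREREiIiIiIiIhERERERERERERERERERERERERERERERERESIiIiIiIiEREREREREREREREREREREREREREREREREREiIiIiIiIRERERERERERERERERERERERERERERERERESIiIiIiIhERERERERERERERERERERERERERERERERERIiIiIiIiERERERERERERERERERERERERERERERERERESIiIiIiIRERERERERERERERERERERERERERERERERERIiIiIiIhEREREREREREREREREREREREREREREREREREiIiIiIiERERERERERERERERERERERERERERERERERERIiIiIiIREREREREREREREREREREREREREREREREREREiIiIiIhERERERERERERERERERERERERERERERERERESIiIiIiERERERERERERERERERERERERERERERERERERIiIiIiIRERERERERERERERERERERERERERERERERERIiIiIiIhEREREREREREREREREREREREREREREREREREiIiIiIiEREREREREREREREREREREREREREREREREREiIiIiIiIRERERERERERERERERERERERERERERERERESIiIiIiIhERERERERERERERERERERERERERERERERERIiIiIiIiERERERERERERERERERERERERERERERERERIiIiIiIiIREREREREREREREREREREREREREREREREREiIiIiIiIhERERERERERERERERERERERERERERERERESIiIiIiIiERERERERERERERERERERERERERERERERERIiIiIiIiIREREREREREREREREREREREREREREREREREiIiIiIiIhERERERERERERERERERERERERERERERERESIiIiIiIiEREREREREREREREREREREREREREREREREREiIiIiIiIRERERERERERERERERERERERERERERERERESIiIiIiIhERERERERERERERERERERERERERERERERERIiIiIiIiEREREREREREREREREREREREREREREREREREiIiIiIhERERERERERERERERERERERERERERERERERESIiIiIREREREREREREREREREREREREREREREREREREREiIiIRERERERERERERERERERERERERERERERERERERESIiIRERERERERERERERERERERERERERERERERERERERIiERERERERERERERERERERERERERERERERERERERERESERERERERERERERERERERERERERERERERERERERERERERERERERERERERERERERERERERERERERERERERERERERERERERERERERERERERERERERERERERERERERERERERERERERERERERERERERERERERERERERERERERERERERERERERERERERERERERERERERERERERERERERERERERERERERERERERERERERERERERERERERERERERERERERERERERERERERERERERERERERERERERERERERERERERERERERERERERERERERERERERERERERERERERERERERERERERERERERERERERERERERERERERERERERERERERERERERERERERERERERERERERERERERERERERERERERERERERERERERERERERERERERERERERERERERERERERERERERERERERERERERERERERERERERERERERERERERERERERERERER"/>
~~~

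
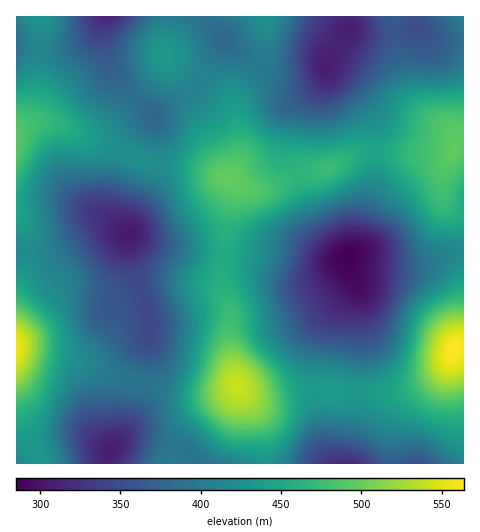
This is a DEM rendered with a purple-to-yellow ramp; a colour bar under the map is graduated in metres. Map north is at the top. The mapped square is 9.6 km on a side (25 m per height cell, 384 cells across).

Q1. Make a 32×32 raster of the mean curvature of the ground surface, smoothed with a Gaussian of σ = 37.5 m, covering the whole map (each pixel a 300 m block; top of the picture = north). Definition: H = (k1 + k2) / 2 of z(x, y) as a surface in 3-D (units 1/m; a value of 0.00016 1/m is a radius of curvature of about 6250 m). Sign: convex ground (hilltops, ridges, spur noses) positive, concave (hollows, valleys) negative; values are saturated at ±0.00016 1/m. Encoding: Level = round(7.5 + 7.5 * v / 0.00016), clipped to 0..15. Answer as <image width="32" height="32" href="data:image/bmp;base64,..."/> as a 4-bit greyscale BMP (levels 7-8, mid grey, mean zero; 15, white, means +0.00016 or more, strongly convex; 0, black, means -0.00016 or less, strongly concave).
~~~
<image width="32" height="32" href="data:image/bmp;base64,Qk12AgAAAAAAAHYAAAAoAAAAIAAAACAAAAABAAQAAAAAAAACAAATCwAAEwsAABAAAAAAAAAAAAAAABEREQAiIiIAMzMzAERERABVVVUAZmZmAHd3dwCIiIgAmZmZAKqqqgC7u7sAzMzMAN3d3QDu7u4A////AK38UQA6tjNWV7kyIga2A3ibtiIACKYEmne5IEZ6yDWrinIEQQWXNr287FJ5iahoqXqFFYUkh5v+zupnmoeYinh7hTaYl3e//e64WcuaqYmoqYd4q+tlnv/+plrsvLiL29hTiqupU0rv/5Z7yoeWnf/6ZJyoVCNZ39dmaadERJ7//YZ5liEWWM2CJFRmQgON//+YZFhhJmi8c0YyR3Q0r//YZ1FJgSRmr8iIRFdTJ77vk0hzSGE4mb7JZFd2ESiam5RKt3pkbdvKpUNHhSI1RWuna8mJd5vLyXZ1RURWV2NZh3qmVWaGabp6yVETRUaGRliIhjESRDi7eJhTEBEUqUOsh2ZBAUZpumQzRUEQAnuYvJQjUwFamaqHVFZiR2aO7YhjAjM0aambvdqIhVq3jfxURDI2Zme8ut7tvMlViIrZhDSIecx2vfyXea/9c2iay8YVi5vuhr3Lt2i9/7aLqb7IN72b2maaisl6ya7anKeduZzbmWQGqFnKepZal1d4nLveuZpQBZhqtgNkSJZIrNyau2doUSaFjLUCU0eYit7bmphUVmeHVI3HV1IUmbvaeJqXljJqylabh6xwAmeIdDSZhohTjeyWdmi6QCVoiGMUaWVWVr78tkJZyCJVWLhUNGu3Q0fO25QBfeg0cxWoMzR9/FIDi7lkI1zZRFAElgFl"/>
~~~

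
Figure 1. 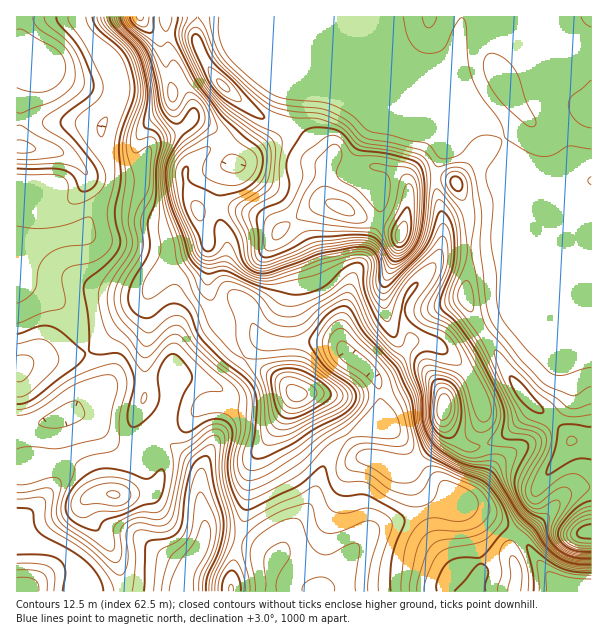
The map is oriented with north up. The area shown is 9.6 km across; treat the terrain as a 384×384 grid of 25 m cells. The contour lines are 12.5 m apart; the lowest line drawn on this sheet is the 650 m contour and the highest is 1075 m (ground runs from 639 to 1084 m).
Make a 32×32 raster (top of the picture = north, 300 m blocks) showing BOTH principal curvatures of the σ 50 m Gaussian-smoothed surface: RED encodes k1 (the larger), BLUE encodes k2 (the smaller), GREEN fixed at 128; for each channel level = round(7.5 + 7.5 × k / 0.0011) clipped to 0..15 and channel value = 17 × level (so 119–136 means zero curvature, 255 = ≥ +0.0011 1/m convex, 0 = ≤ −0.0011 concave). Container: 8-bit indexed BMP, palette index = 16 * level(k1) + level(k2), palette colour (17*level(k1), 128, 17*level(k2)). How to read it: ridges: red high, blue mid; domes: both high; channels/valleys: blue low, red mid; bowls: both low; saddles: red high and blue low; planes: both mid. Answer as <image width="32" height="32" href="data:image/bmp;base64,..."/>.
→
<image width="32" height="32" href="data:image/bmp;base64,Qk02CAAAAAAAADYEAAAoAAAAIAAAACAAAAABAAgAAAAAAAAEAAATCwAAEwsAAAABAAAAAAAAAIAAABGAAAAigAAAM4AAAESAAABVgAAAZoAAAHeAAACIgAAAmYAAAKqAAAC7gAAAzIAAAN2AAADugAAA/4AAAACAEQARgBEAIoARADOAEQBEgBEAVYARAGaAEQB3gBEAiIARAJmAEQCqgBEAu4ARAMyAEQDdgBEA7oARAP+AEQAAgCIAEYAiACKAIgAzgCIARIAiAFWAIgBmgCIAd4AiAIiAIgCZgCIAqoAiALuAIgDMgCIA3YAiAO6AIgD/gCIAAIAzABGAMwAigDMAM4AzAESAMwBVgDMAZoAzAHeAMwCIgDMAmYAzAKqAMwC7gDMAzIAzAN2AMwDugDMA/4AzAACARAARgEQAIoBEADOARABEgEQAVYBEAGaARAB3gEQAiIBEAJmARACqgEQAu4BEAMyARADdgEQA7oBEAP+ARAAAgFUAEYBVACKAVQAzgFUARIBVAFWAVQBmgFUAd4BVAIiAVQCZgFUAqoBVALuAVQDMgFUA3YBVAO6AVQD/gFUAAIBmABGAZgAigGYAM4BmAESAZgBVgGYAZoBmAHeAZgCIgGYAmYBmAKqAZgC7gGYAzIBmAN2AZgDugGYA/4BmAACAdwARgHcAIoB3ADOAdwBEgHcAVYB3AGaAdwB3gHcAiIB3AJmAdwCqgHcAu4B3AMyAdwDdgHcA7oB3AP+AdwAAgIgAEYCIACKAiAAzgIgARICIAFWAiABmgIgAd4CIAIiAiACZgIgAqoCIALuAiADMgIgA3YCIAO6AiAD/gIgAAICZABGAmQAigJkAM4CZAESAmQBVgJkAZoCZAHeAmQCIgJkAmYCZAKqAmQC7gJkAzICZAN2AmQDugJkA/4CZAACAqgARgKoAIoCqADOAqgBEgKoAVYCqAGaAqgB3gKoAiICqAJmAqgCqgKoAu4CqAMyAqgDdgKoA7oCqAP+AqgAAgLsAEYC7ACKAuwAzgLsARIC7AFWAuwBmgLsAd4C7AIiAuwCZgLsAqoC7ALuAuwDMgLsA3YC7AO6AuwD/gLsAAIDMABGAzAAigMwAM4DMAESAzABVgMwAZoDMAHeAzACIgMwAmYDMAKqAzAC7gMwAzIDMAN2AzADugMwA/4DMAACA3QARgN0AIoDdADOA3QBEgN0AVYDdAGaA3QB3gN0AiIDdAJmA3QCqgN0Au4DdAMyA3QDdgN0A7oDdAP+A3QAAgO4AEYDuACKA7gAzgO4ARIDuAFWA7gBmgO4Ad4DuAIiA7gCZgO4AqoDuALuA7gDMgO4A3YDuAO6A7gD/gO4AAID/ABGA/wAigP8AM4D/AESA/wBVgP8AZoD/AHeA/wCIgP8AmYD/AKqA/wC7gP8AzID/AN2A/wDugP8A/4D/AKmohnd2ppeHdoOV2riFh4eYl4aHiIeYmIiHhrinhIOBh5eWdXXHl4eHhIPHt3V3h4aGdoeIh4eYmIeGuJWAsJJ2hYR1p8iGhYaGcqbGdnd3h4d2doeIh5eYl5e4gML8+oeWlqinlWSGp5dyhdZ3dnaHh4d2doaXh3Z2hqKA8+rqdYWnuYanlqe4hXOFx4d3hoaXh3Z2hoWGdnZjkfmykraXhJS4yMm3p7h1gpbIh4eHdZeHdoeXl4Z1YnLX+qeDlJiXlZWGhoaHyIVylsiYh4eFlpeGmJiXcYGUw8ao2IaGiIeXh4eGhoe3lXKVyaiHh4aEqMi4prGj6OilhHW3p4eHh3eHd4aXdoa3dHGmt6eWdnSThXVzofjWpramY4S4p4R1dnd2hqiGhqimlJWWx7eGh5RzdnK1+raEc7aotqaHmIZ1d4eGqJiFh6imdXa4ysjIyaSFc4P5uHJjttinhoaYmId2dnWWp3aHhXR1hcjJyci3o4OExfi1gIX4p3V2h5iXl5eHdZamdXaFl7fFt6emZHNyc6XnlZKC19eFdneHl5iIh5eGl7d0hZe4p3WElKRkdISnxZV0c5b3hnaHh3eHmIeGh4aHqIWFqKiHhYaWlmVzl9iVhXV156Z1d3eHh3aHhneHl5iYhoWnl4aFmJiXdXOX14O3trfXdXd3d4eId3eHh4aXmJiGhreFc4SWmKiXgqb3cYWm2ah1d3d3h4d3h4iXhoeYmIZ0tXOUxpODhZeDlPaTcHPHt4aHh4eHh4eHh4d2doeXhaTZpLXqyKeEg2Mw1PeQcLa3dneHh4iHd4eHd3Zldpd0lemUdLfJt7a3pqPW/LWAtbd2h4d3h4eHh4d3doaXmILHt4SWt6iml5e41qP4toClt4aHd4eHd4eHl5eEhpeElOiYpbeoh5aouLiGdObGcMamhoeHh4eHhnZ1p6aEp3HHx4eGdYaVhpeXhoZ1x9ag+pWGiId3h4iGhoXHp4O2gNnIhnZlZaeHl5eGp7fIxqLHlXd3h4eHh8jIyKd1hMdwpci3hnZkppeHqbamp4aldXWnh4eHh3eHl4aGhnaD2IOjk5aUhZaml5e4lmSEdYaHdoeHh4iHh4eWhoZ2doSVxOiDYqTH57enl5aEdoeHh4eHh3aXl4eHmIeIiIeXhWOV+ZKC+PeVdHWFhoeHh4d3d4eHh5iHd4eHiIiYl5eFcbbWgPf4hHR3d3d3h4eIh4d3h4aYh4eHd4eImJmXdXNi5qST94R0d4eHh3d3d4eHh4eHh5eHh4eHh5iXmIWCcYP1o+fndHd3h4d3d3d3h4eHh4aHh4d3h3eHloWFdLPk/NZyxbV2h4eIh4d3h4eHh5iHhoeHh3d3h4c="/>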